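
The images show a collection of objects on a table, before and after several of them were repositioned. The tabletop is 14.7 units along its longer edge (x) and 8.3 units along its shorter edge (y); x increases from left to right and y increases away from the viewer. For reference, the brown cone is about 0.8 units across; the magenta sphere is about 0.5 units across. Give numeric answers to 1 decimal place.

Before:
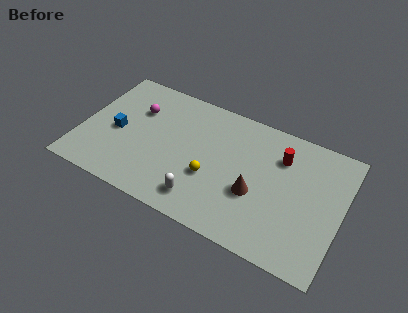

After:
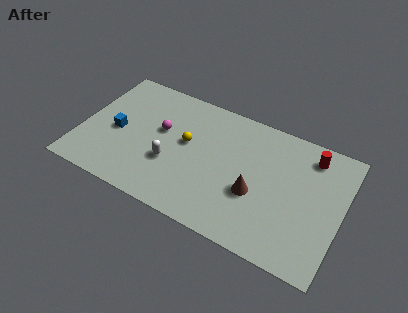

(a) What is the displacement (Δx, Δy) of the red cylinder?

(1.6, 0.8)

The red cylinder was at about (11.1, 6.1) and moved to about (12.7, 6.9).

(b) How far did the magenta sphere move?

1.7

The magenta sphere moved from about (2.9, 5.7) to (4.4, 4.9), a distance of √(1.5² + 0.8²) ≈ 1.7.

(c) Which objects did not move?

the brown cone and the blue cube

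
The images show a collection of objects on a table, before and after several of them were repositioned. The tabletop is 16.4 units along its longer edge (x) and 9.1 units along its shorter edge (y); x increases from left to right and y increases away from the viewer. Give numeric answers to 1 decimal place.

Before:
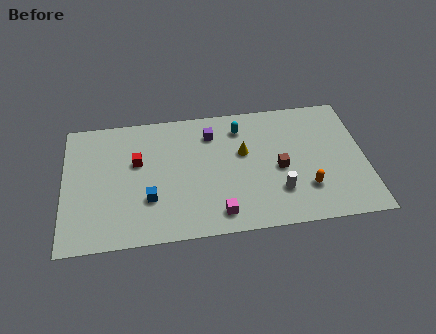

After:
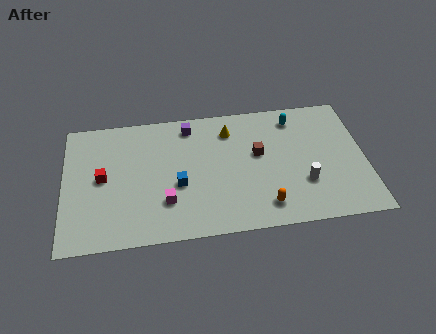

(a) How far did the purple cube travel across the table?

1.4

The purple cube moved from about (8.1, 7.1) to (6.9, 7.8), a distance of √(1.2² + 0.7²) ≈ 1.4.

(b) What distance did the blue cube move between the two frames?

1.8

The blue cube moved from about (4.6, 2.9) to (6.2, 3.7), a distance of √(1.6² + 0.8²) ≈ 1.8.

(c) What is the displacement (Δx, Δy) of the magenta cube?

(-2.8, 1.2)

From the two frames, the magenta cube sits at roughly (8.3, 1.4) before and (5.5, 2.6) after.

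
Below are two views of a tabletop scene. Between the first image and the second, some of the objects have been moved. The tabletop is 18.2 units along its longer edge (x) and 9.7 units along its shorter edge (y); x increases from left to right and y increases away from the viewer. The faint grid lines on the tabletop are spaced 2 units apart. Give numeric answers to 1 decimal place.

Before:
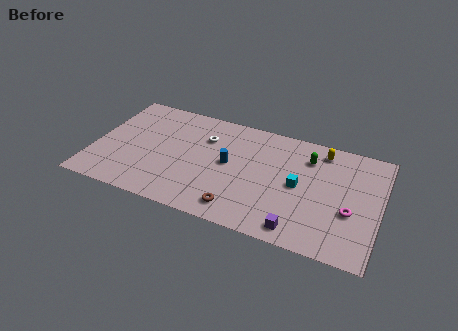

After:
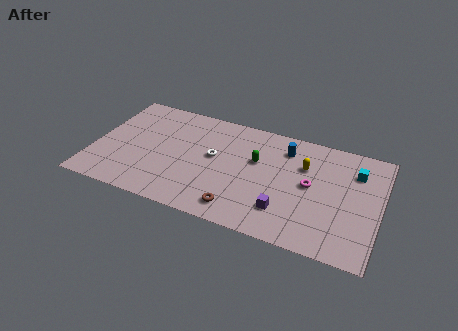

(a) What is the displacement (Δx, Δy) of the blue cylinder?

(3.4, 2.6)

The blue cylinder was at about (8.6, 5.1) and moved to about (12.0, 7.7).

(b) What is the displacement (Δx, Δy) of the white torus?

(0.7, -1.5)

The white torus started near (6.9, 6.9) and ended near (7.6, 5.4).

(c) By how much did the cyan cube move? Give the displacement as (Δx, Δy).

(3.4, 2.4)

From the two frames, the cyan cube sits at roughly (13.1, 4.8) before and (16.5, 7.2) after.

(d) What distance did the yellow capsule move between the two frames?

2.0

The yellow capsule was near (14.3, 8.3) before and (13.3, 6.6) after, so it travelled √(1.0² + 1.7²) ≈ 2.0 units.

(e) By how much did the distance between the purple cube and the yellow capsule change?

-2.9

Before: roughly 7.2 units apart; after: 4.3. That's 2.9 units closer together.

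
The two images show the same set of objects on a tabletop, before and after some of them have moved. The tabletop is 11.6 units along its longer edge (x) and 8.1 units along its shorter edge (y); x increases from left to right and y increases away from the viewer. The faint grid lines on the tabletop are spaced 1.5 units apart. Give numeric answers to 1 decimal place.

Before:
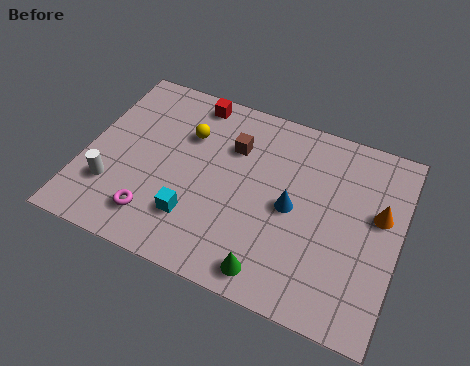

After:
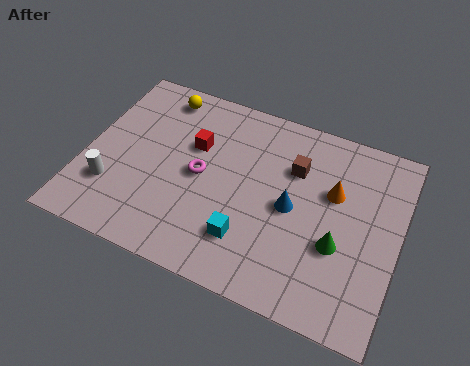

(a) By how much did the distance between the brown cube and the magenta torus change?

-1.1

The distance was about 4.8 in the first image and 3.7 in the second, so they moved 1.1 units closer together.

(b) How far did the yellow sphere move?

1.8

The yellow sphere moved from about (3.6, 5.6) to (2.4, 7.0), a distance of √(1.2² + 1.4²) ≈ 1.8.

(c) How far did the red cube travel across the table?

2.0

From (3.6, 7.2) to (3.9, 5.2), the red cube covered √(0.3² + 2.0²) ≈ 2.0 units.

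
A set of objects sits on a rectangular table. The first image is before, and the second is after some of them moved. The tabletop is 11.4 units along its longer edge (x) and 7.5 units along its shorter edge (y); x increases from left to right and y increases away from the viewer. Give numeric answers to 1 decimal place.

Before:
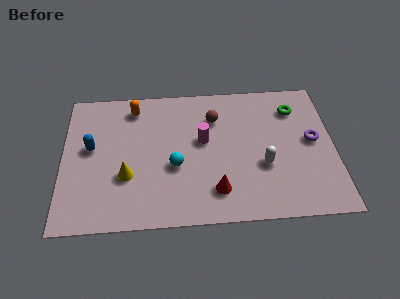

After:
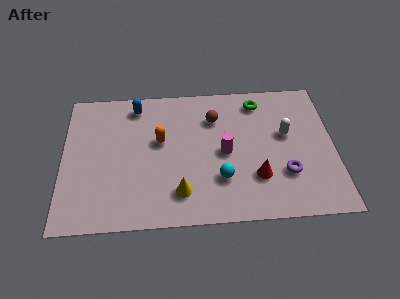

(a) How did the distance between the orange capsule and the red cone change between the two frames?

-1.2

Before: roughly 5.8 units apart; after: 4.6. That's 1.2 units closer together.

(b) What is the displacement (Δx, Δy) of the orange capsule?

(1.1, -1.9)

From the two frames, the orange capsule sits at roughly (3.0, 6.3) before and (4.1, 4.4) after.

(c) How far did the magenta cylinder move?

1.1

From (5.9, 4.3) to (6.8, 3.6), the magenta cylinder covered √(0.9² + 0.7²) ≈ 1.1 units.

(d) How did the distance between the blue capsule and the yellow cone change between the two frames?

+2.9

Before: roughly 2.2 units apart; after: 5.1. That's 2.9 units further apart.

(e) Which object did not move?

the brown sphere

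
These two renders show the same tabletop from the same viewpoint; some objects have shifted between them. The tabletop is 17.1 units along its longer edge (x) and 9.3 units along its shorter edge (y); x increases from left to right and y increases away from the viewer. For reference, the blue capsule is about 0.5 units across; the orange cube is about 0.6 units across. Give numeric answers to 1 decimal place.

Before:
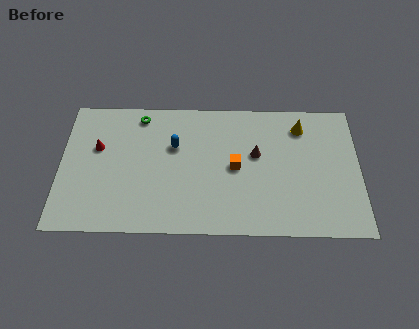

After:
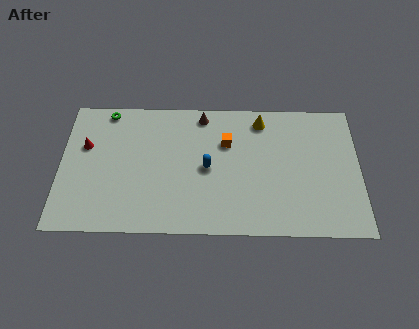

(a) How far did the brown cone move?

4.1

From (11.2, 5.5) to (8.1, 8.2), the brown cone covered √(3.1² + 2.7²) ≈ 4.1 units.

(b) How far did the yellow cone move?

2.3

The yellow cone moved from about (13.8, 7.5) to (11.5, 7.9), a distance of √(2.3² + 0.4²) ≈ 2.3.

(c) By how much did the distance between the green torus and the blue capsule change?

+4.1

They were about 2.9 units apart before and 7.0 after — 4.1 units further apart.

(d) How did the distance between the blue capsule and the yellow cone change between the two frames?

-2.9

The distance was about 7.5 in the first image and 4.6 in the second, so they moved 2.9 units closer together.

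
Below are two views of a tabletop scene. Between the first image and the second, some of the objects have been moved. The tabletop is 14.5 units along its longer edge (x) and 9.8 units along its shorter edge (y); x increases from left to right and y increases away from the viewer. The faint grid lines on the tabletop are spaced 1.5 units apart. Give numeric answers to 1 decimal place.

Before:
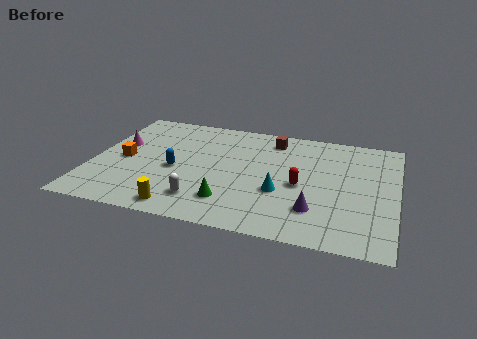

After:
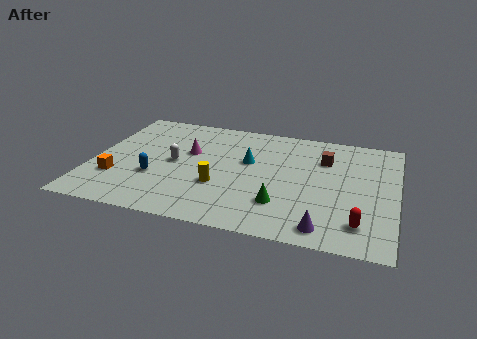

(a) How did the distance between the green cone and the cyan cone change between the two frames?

+1.1

The distance was about 2.7 in the first image and 3.8 in the second, so they moved 1.1 units further apart.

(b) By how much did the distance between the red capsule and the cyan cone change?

+5.6

They were about 1.2 units apart before and 6.8 after — 5.6 units further apart.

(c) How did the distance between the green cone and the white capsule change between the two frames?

+4.5

Before: roughly 1.3 units apart; after: 5.8. That's 4.5 units further apart.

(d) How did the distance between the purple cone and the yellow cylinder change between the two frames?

-0.8

They were about 6.4 units apart before and 5.6 after — 0.8 units closer together.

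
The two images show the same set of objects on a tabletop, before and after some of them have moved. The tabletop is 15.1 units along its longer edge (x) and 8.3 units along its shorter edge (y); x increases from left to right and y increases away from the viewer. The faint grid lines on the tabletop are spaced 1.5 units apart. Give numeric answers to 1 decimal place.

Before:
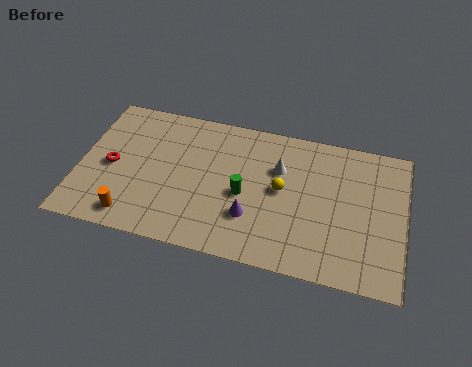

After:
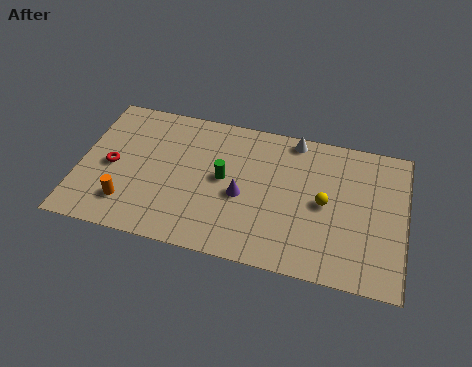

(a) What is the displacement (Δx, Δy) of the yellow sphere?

(2.0, -0.3)

The yellow sphere was at about (9.4, 4.4) and moved to about (11.4, 4.1).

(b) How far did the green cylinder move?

1.2

From (7.7, 3.7) to (6.7, 4.4), the green cylinder covered √(1.0² + 0.7²) ≈ 1.2 units.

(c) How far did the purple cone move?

1.2

The purple cone was near (8.1, 2.5) before and (7.6, 3.6) after, so it travelled √(0.5² + 1.1²) ≈ 1.2 units.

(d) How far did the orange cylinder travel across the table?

0.8

The orange cylinder moved from about (2.7, 1.2) to (2.4, 1.9), a distance of √(0.3² + 0.7²) ≈ 0.8.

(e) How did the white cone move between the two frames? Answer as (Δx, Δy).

(0.6, 1.9)

From the two frames, the white cone sits at roughly (9.2, 5.6) before and (9.8, 7.5) after.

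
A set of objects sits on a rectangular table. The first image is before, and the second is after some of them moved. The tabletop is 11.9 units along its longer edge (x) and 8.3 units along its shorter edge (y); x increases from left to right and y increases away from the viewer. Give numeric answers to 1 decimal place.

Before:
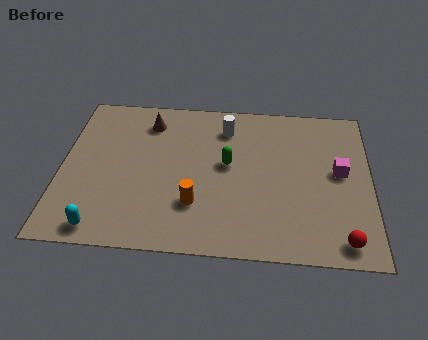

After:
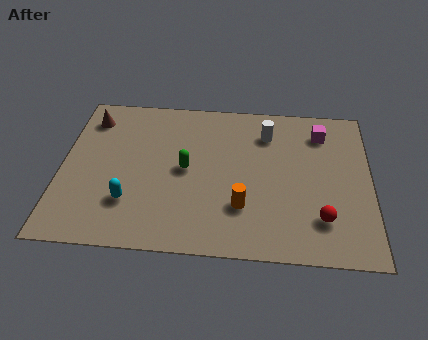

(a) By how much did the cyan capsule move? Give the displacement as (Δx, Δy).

(1.0, 1.4)

From the two frames, the cyan capsule sits at roughly (1.7, 0.9) before and (2.7, 2.3) after.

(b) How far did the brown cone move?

2.3

The brown cone moved from about (3.3, 6.7) to (1.0, 6.7), a distance of √(2.3² + 0.0²) ≈ 2.3.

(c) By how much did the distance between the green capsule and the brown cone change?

+0.8

They were about 3.7 units apart before and 4.5 after — 0.8 units further apart.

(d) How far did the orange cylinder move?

1.8

The orange cylinder was near (5.2, 2.4) before and (7.0, 2.4) after, so it travelled √(1.8² + 0.0²) ≈ 1.8 units.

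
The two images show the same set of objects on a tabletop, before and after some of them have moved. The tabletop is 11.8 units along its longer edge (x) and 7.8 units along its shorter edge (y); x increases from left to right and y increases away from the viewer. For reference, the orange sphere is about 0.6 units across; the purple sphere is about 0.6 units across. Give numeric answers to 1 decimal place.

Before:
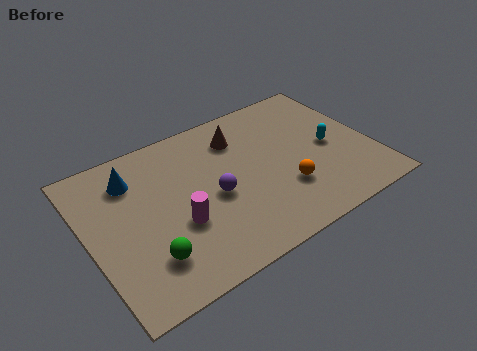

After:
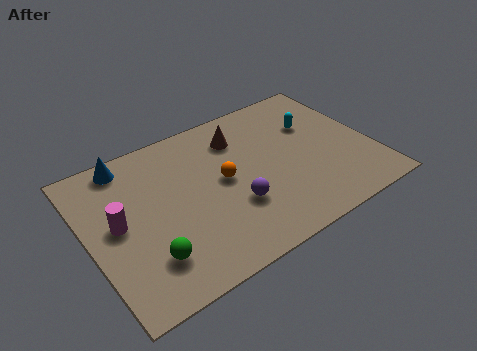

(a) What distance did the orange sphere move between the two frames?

2.9

The orange sphere moved from about (7.9, 2.4) to (5.6, 4.1), a distance of √(2.3² + 1.7²) ≈ 2.9.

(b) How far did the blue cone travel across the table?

0.9

The blue cone moved from about (2.1, 6.0) to (2.0, 6.9), a distance of √(0.1² + 0.9²) ≈ 0.9.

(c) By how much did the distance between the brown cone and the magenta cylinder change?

+1.3

The distance was about 4.4 in the first image and 5.7 in the second, so they moved 1.3 units further apart.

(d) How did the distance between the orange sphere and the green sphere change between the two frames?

-1.7

Before: roughly 5.8 units apart; after: 4.1. That's 1.7 units closer together.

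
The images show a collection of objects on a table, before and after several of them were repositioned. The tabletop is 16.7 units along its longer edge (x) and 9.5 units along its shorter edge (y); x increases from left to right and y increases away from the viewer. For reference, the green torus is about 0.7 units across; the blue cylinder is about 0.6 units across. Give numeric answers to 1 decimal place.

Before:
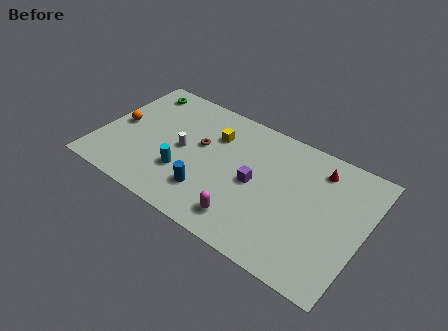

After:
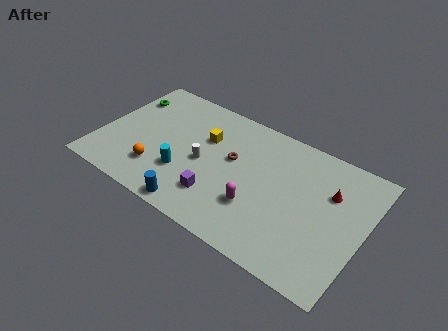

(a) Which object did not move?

the cyan cylinder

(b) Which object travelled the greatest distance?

the orange sphere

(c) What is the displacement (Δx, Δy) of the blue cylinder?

(-0.5, -1.5)

From the two frames, the blue cylinder sits at roughly (7.3, 2.4) before and (6.8, 0.9) after.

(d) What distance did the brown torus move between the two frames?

2.1

The brown torus was near (6.2, 5.6) before and (8.3, 5.6) after, so it travelled √(2.1² + 0.0²) ≈ 2.1 units.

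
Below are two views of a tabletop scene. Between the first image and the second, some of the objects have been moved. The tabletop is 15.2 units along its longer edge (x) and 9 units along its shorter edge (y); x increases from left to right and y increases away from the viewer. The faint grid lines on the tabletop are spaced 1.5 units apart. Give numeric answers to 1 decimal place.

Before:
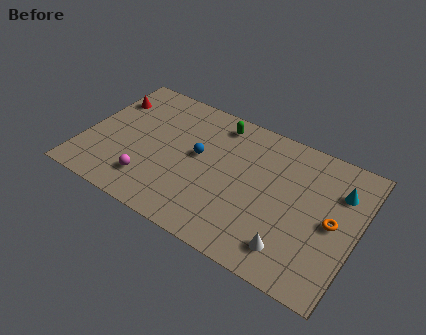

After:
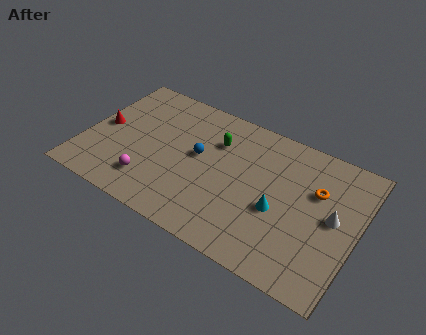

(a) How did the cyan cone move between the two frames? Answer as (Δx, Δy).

(-3.0, -2.8)

The cyan cone started near (14.0, 6.5) and ended near (11.0, 3.7).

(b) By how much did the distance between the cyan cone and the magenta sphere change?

-3.8

The distance was about 11.0 in the first image and 7.2 in the second, so they moved 3.8 units closer together.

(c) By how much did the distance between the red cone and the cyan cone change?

-3.0

Before: roughly 13.1 units apart; after: 10.1. That's 3.0 units closer together.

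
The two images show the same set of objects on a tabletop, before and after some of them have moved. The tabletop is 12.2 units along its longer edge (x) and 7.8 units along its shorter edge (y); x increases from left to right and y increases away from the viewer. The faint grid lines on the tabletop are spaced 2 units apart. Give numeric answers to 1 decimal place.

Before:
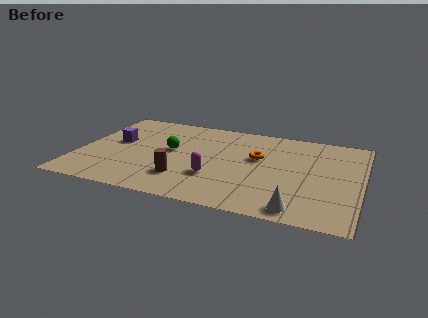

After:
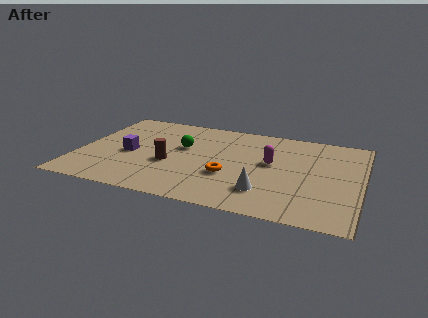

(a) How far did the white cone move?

1.8

From (9.7, 0.9) to (8.2, 1.9), the white cone covered √(1.5² + 1.0²) ≈ 1.8 units.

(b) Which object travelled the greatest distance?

the magenta capsule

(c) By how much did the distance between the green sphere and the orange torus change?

-0.9

Before: roughly 3.8 units apart; after: 2.9. That's 0.9 units closer together.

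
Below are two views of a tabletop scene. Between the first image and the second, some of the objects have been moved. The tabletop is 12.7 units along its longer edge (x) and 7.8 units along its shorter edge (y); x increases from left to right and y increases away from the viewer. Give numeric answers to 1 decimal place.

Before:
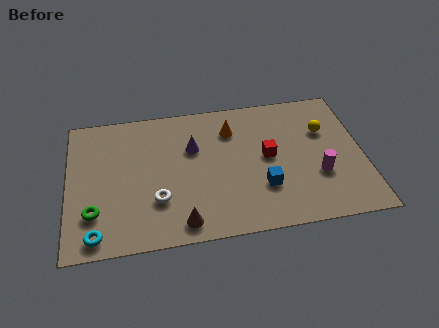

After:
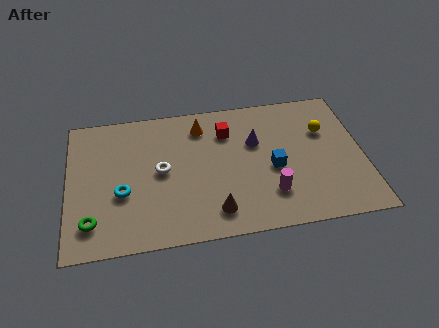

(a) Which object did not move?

the yellow sphere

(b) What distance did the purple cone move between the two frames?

2.7

The purple cone was near (5.4, 5.1) before and (8.1, 5.0) after, so it travelled √(2.7² + 0.1²) ≈ 2.7 units.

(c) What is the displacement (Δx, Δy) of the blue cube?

(0.5, 1.0)

The blue cube was at about (8.3, 2.4) and moved to about (8.8, 3.4).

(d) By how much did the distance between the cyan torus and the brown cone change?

+0.6

They were about 3.6 units apart before and 4.2 after — 0.6 units further apart.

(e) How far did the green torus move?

0.5

From (1.1, 2.1) to (1.0, 1.6), the green torus covered √(0.1² + 0.5²) ≈ 0.5 units.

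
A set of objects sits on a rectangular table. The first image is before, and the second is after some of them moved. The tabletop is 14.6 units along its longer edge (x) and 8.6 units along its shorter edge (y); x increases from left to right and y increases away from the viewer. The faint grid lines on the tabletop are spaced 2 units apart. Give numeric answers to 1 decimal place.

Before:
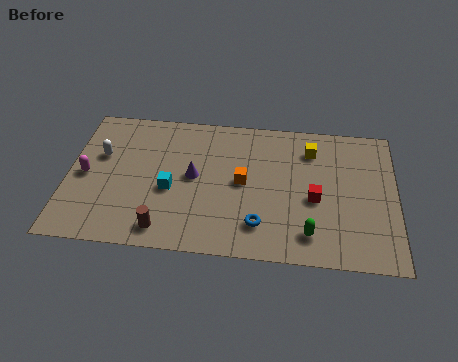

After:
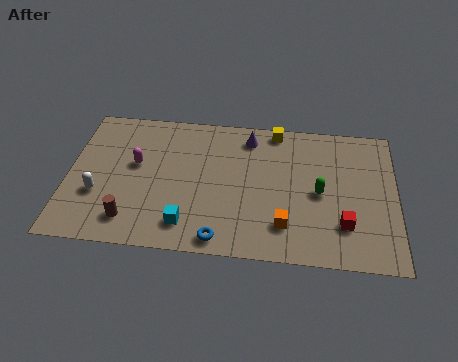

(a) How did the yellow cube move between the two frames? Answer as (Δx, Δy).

(-1.6, 1.1)

The yellow cube was at about (10.8, 6.7) and moved to about (9.2, 7.8).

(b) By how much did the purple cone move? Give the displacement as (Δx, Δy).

(2.4, 2.7)

From the two frames, the purple cone sits at roughly (5.6, 4.5) before and (8.0, 7.2) after.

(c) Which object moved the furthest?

the purple cone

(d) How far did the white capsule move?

2.4

The white capsule was near (1.4, 5.4) before and (1.4, 3.0) after, so it travelled √(0.0² + 2.4²) ≈ 2.4 units.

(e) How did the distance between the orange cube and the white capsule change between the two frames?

+1.9

Before: roughly 6.5 units apart; after: 8.4. That's 1.9 units further apart.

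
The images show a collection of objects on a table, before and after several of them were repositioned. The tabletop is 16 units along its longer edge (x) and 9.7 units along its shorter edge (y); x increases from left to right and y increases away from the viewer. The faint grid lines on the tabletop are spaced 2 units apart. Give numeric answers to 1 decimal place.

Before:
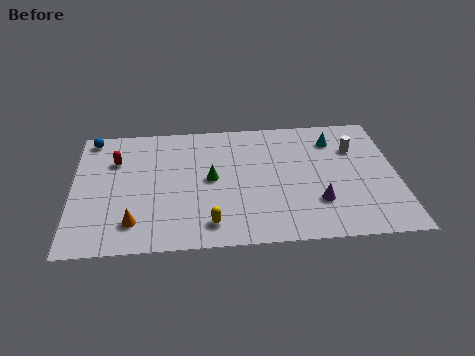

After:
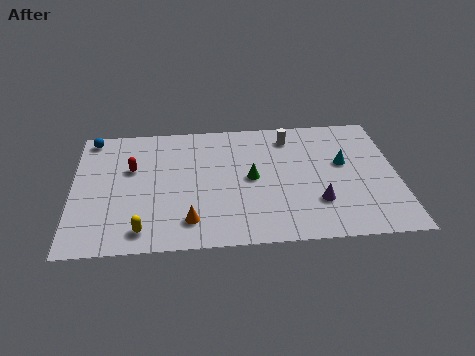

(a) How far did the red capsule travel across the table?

1.1

From (2.1, 6.8) to (2.9, 6.1), the red capsule covered √(0.8² + 0.7²) ≈ 1.1 units.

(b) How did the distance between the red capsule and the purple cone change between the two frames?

-1.0

They were about 10.7 units apart before and 9.7 after — 1.0 units closer together.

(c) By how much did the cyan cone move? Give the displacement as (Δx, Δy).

(0.4, -1.9)

The cyan cone was at about (13.0, 7.6) and moved to about (13.4, 5.7).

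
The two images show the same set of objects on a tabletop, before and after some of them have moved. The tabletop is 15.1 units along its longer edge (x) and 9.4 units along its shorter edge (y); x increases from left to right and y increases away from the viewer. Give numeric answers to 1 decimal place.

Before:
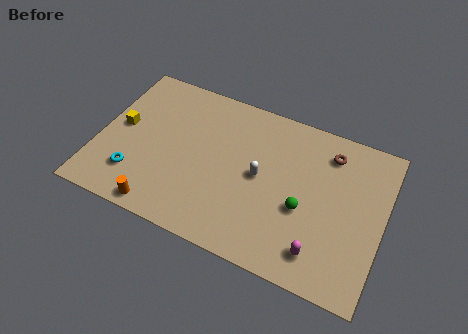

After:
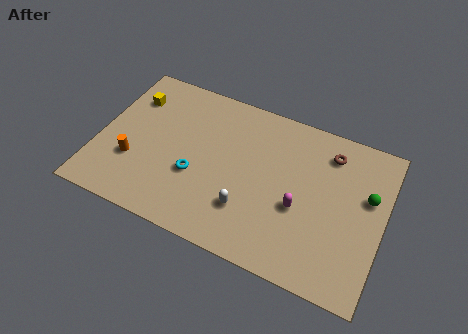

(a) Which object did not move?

the brown torus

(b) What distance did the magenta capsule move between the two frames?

2.5

The magenta capsule moved from about (12.1, 1.7) to (10.8, 3.8), a distance of √(1.3² + 2.1²) ≈ 2.5.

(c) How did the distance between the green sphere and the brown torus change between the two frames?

-1.1

They were about 3.9 units apart before and 2.8 after — 1.1 units closer together.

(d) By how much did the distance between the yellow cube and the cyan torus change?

+2.3

They were about 2.9 units apart before and 5.2 after — 2.3 units further apart.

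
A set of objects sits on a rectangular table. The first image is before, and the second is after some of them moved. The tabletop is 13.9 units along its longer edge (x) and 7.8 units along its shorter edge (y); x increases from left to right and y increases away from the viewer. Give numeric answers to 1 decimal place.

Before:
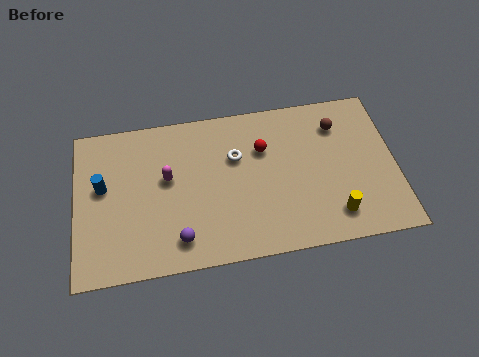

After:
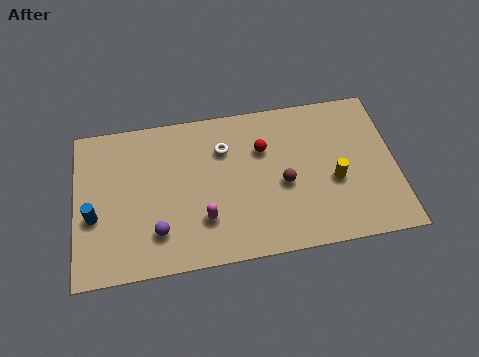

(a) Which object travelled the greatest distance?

the brown sphere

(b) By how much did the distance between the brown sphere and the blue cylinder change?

-2.2

The distance was about 10.4 in the first image and 8.2 in the second, so they moved 2.2 units closer together.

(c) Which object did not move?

the red sphere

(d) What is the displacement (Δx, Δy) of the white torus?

(-0.5, 0.5)

The white torus started near (7.0, 5.1) and ended near (6.5, 5.6).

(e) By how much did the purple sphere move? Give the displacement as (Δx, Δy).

(-0.9, 0.5)

From the two frames, the purple sphere sits at roughly (4.4, 1.4) before and (3.5, 1.9) after.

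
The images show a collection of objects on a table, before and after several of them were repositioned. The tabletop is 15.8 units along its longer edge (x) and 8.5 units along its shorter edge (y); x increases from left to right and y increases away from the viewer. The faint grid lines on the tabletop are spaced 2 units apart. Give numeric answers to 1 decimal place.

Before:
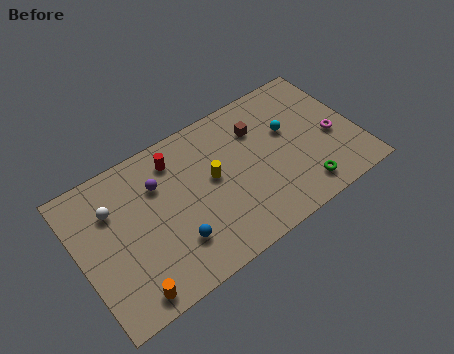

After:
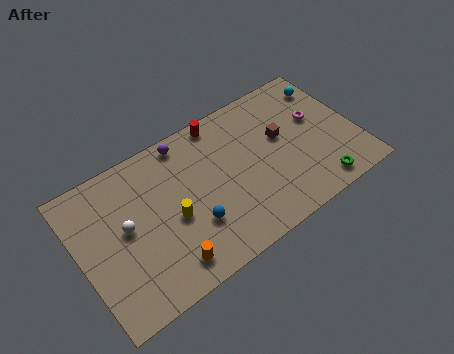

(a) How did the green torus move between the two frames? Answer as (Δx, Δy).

(0.9, -0.3)

The green torus started near (12.2, 1.4) and ended near (13.1, 1.1).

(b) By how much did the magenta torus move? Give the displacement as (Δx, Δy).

(-0.6, 1.5)

From the two frames, the magenta torus sits at roughly (14.4, 3.6) before and (13.8, 5.1) after.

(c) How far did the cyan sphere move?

3.1

From (12.1, 5.2) to (14.8, 6.8), the cyan sphere covered √(2.7² + 1.6²) ≈ 3.1 units.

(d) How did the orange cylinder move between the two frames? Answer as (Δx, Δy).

(2.2, 0.4)

From the two frames, the orange cylinder sits at roughly (2.2, 1.0) before and (4.4, 1.4) after.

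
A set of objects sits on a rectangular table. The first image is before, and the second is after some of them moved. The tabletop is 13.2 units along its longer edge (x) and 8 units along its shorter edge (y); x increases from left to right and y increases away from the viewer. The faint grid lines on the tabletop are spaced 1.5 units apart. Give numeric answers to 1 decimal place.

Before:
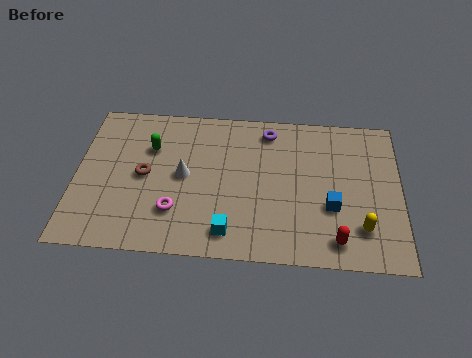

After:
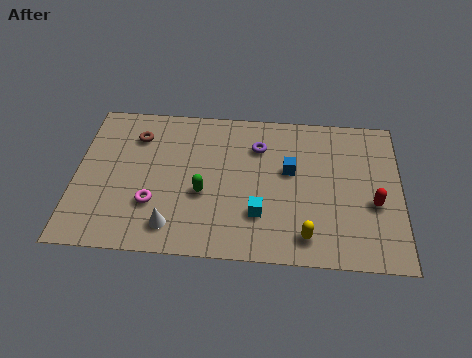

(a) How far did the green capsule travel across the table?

3.2

The green capsule was near (3.0, 5.5) before and (5.2, 3.2) after, so it travelled √(2.2² + 2.3²) ≈ 3.2 units.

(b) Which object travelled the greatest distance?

the green capsule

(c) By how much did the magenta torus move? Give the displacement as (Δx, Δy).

(-0.9, 0.3)

From the two frames, the magenta torus sits at roughly (4.1, 2.2) before and (3.2, 2.5) after.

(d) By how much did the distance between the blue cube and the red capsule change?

+2.0

The distance was about 1.7 in the first image and 3.7 in the second, so they moved 2.0 units further apart.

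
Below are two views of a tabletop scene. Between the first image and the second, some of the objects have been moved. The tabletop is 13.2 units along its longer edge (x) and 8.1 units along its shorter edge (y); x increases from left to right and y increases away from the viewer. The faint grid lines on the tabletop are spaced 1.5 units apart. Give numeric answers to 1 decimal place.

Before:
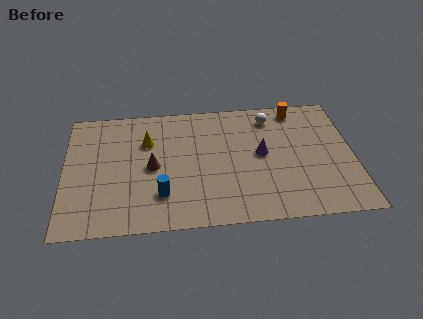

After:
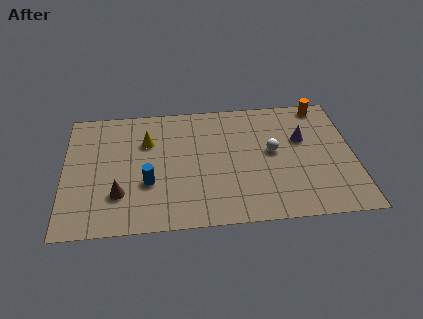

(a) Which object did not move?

the yellow cone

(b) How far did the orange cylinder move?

1.2

The orange cylinder was near (10.7, 7.1) before and (11.9, 7.3) after, so it travelled √(1.2² + 0.2²) ≈ 1.2 units.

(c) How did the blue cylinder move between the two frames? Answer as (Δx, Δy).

(-0.6, 0.8)

From the two frames, the blue cylinder sits at roughly (4.4, 2.1) before and (3.8, 2.9) after.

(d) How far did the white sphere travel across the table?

2.3

The white sphere moved from about (9.5, 6.7) to (9.5, 4.4), a distance of √(0.0² + 2.3²) ≈ 2.3.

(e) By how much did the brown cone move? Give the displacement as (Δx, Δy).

(-1.5, -1.6)

The brown cone started near (4.0, 3.9) and ended near (2.5, 2.3).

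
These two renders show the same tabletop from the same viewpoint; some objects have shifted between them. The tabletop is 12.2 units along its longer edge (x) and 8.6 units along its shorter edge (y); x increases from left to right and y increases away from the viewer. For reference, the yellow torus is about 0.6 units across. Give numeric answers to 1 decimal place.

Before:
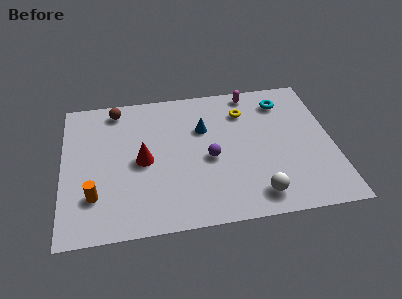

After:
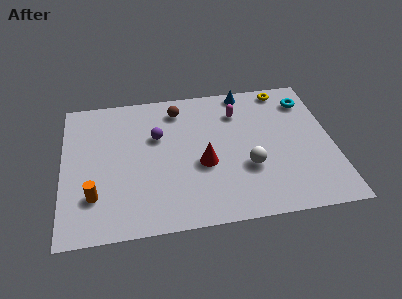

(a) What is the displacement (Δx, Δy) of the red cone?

(2.7, -0.6)

The red cone started near (3.6, 4.1) and ended near (6.3, 3.5).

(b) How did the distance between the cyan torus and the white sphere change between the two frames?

-1.0

Before: roughly 5.8 units apart; after: 4.8. That's 1.0 units closer together.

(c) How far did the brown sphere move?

2.8

The brown sphere moved from about (2.5, 7.5) to (5.3, 7.1), a distance of √(2.8² + 0.4²) ≈ 2.8.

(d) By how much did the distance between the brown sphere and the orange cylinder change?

+0.9

They were about 5.3 units apart before and 6.2 after — 0.9 units further apart.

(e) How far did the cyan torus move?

1.1

From (10.1, 6.9) to (11.2, 6.8), the cyan torus covered √(1.1² + 0.1²) ≈ 1.1 units.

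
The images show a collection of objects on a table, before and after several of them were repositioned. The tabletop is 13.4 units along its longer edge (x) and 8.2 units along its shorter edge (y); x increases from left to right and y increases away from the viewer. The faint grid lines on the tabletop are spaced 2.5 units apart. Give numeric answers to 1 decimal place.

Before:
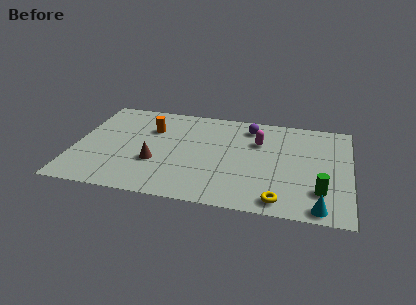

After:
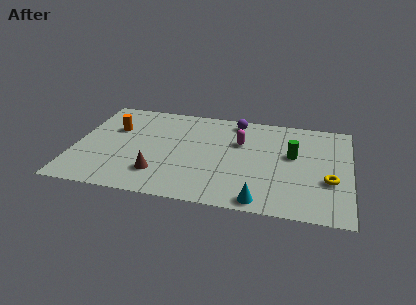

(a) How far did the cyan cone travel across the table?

2.8

From (12.0, 0.8) to (9.2, 0.8), the cyan cone covered √(2.8² + 0.0²) ≈ 2.8 units.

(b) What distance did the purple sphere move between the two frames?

0.8

The purple sphere was near (8.4, 6.8) before and (7.7, 7.2) after, so it travelled √(0.7² + 0.4²) ≈ 0.8 units.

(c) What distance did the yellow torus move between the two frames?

3.0

The yellow torus was near (10.1, 1.0) before and (12.4, 3.0) after, so it travelled √(2.3² + 2.0²) ≈ 3.0 units.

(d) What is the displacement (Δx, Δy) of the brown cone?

(0.2, -0.9)

From the two frames, the brown cone sits at roughly (4.0, 2.9) before and (4.2, 2.0) after.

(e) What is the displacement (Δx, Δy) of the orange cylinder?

(-1.8, -0.3)

The orange cylinder was at about (3.6, 5.7) and moved to about (1.8, 5.4).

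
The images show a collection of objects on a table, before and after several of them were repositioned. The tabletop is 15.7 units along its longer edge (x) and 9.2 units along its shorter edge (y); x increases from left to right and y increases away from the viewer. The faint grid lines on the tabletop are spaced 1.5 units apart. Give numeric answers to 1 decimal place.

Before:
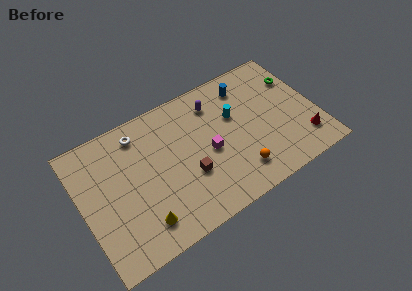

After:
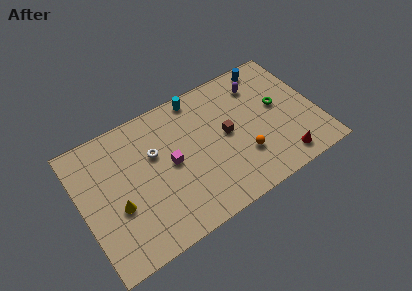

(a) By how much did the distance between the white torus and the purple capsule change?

+2.3

They were about 5.1 units apart before and 7.4 after — 2.3 units further apart.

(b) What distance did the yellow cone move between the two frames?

2.2

The yellow cone was near (3.5, 1.8) before and (2.2, 3.6) after, so it travelled √(1.3² + 1.8²) ≈ 2.2 units.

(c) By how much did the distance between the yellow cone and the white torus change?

-2.3

They were about 5.9 units apart before and 3.6 after — 2.3 units closer together.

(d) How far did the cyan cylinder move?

3.3

From (10.4, 5.8) to (8.3, 8.3), the cyan cylinder covered √(2.1² + 2.5²) ≈ 3.3 units.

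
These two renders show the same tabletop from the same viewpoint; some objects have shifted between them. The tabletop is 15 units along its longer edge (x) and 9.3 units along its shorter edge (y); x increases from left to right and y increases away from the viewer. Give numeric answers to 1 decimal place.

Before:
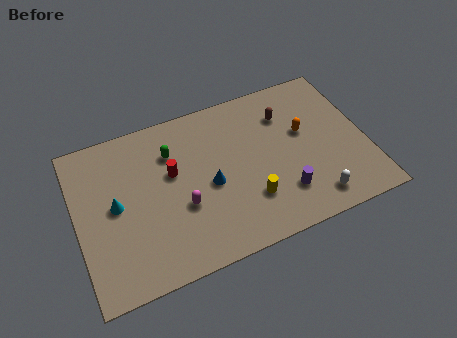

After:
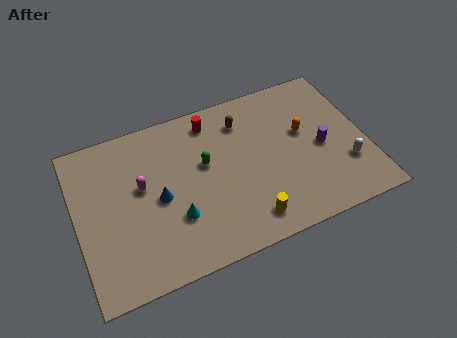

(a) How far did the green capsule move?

2.1

The green capsule moved from about (5.1, 6.8) to (6.7, 5.5), a distance of √(1.6² + 1.3²) ≈ 2.1.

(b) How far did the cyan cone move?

3.4

The cyan cone was near (2.0, 4.8) before and (4.9, 3.0) after, so it travelled √(2.9² + 1.8²) ≈ 3.4 units.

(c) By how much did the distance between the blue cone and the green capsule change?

-0.4

They were about 3.1 units apart before and 2.7 after — 0.4 units closer together.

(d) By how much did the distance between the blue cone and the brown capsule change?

+0.4

Before: roughly 5.1 units apart; after: 5.5. That's 0.4 units further apart.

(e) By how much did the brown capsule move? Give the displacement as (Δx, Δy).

(-2.2, 0.4)

The brown capsule was at about (11.1, 6.9) and moved to about (8.9, 7.3).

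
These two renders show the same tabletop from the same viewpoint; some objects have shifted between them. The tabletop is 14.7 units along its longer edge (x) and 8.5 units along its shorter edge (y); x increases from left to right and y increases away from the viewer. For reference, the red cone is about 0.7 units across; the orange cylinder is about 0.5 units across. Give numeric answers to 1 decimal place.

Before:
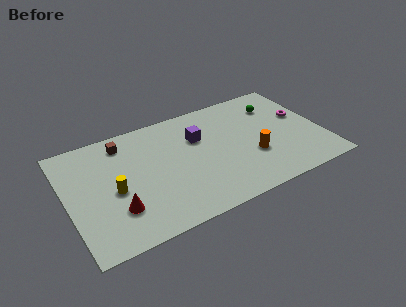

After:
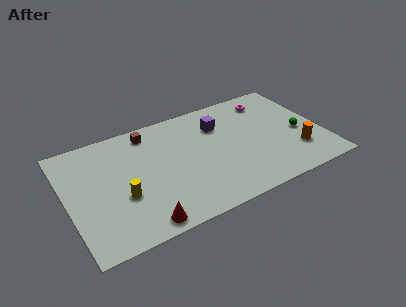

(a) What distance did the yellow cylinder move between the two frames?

0.7

From (2.6, 3.8) to (3.0, 3.2), the yellow cylinder covered √(0.4² + 0.6²) ≈ 0.7 units.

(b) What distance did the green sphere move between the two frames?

2.9

The green sphere was near (12.4, 6.4) before and (13.4, 3.7) after, so it travelled √(1.0² + 2.7²) ≈ 2.9 units.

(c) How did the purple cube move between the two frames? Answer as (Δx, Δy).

(1.3, 0.5)

The purple cube started near (7.7, 5.7) and ended near (9.0, 6.2).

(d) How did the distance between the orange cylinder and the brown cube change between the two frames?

+1.3

The distance was about 8.1 in the first image and 9.4 in the second, so they moved 1.3 units further apart.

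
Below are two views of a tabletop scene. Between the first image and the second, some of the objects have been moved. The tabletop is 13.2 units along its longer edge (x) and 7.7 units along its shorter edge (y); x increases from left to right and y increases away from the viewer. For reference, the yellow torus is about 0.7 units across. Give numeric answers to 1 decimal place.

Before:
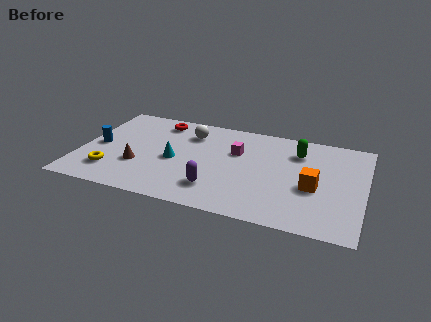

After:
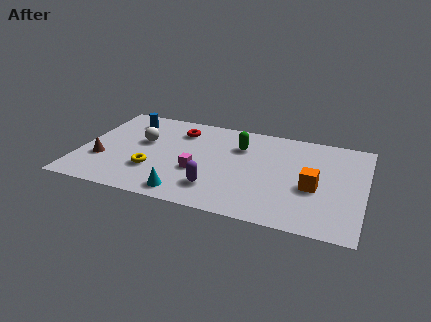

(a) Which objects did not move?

the orange cube and the purple capsule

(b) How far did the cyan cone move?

2.6

From (4.4, 3.5) to (5.2, 1.0), the cyan cone covered √(0.8² + 2.5²) ≈ 2.6 units.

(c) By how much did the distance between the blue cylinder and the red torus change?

-1.3

They were about 3.8 units apart before and 2.5 after — 1.3 units closer together.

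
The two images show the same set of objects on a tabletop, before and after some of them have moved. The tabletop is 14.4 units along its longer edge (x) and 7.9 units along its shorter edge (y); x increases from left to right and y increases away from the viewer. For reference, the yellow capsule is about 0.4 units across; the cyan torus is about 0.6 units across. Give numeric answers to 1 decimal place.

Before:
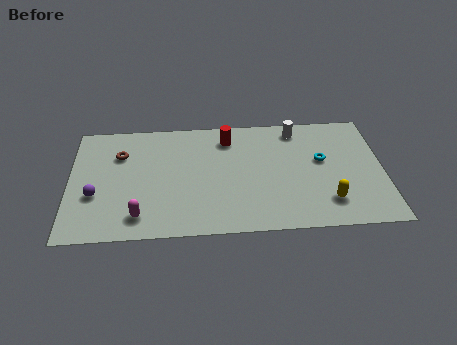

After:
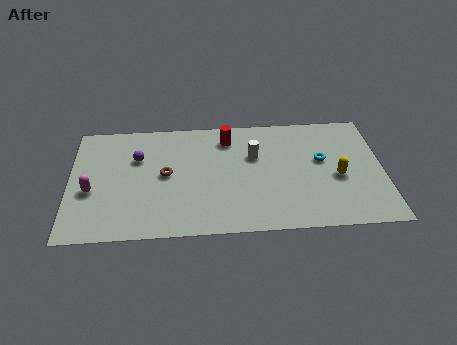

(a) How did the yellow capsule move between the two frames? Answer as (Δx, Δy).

(0.5, 1.6)

The yellow capsule was at about (11.8, 1.8) and moved to about (12.3, 3.4).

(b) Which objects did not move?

the red cylinder and the cyan torus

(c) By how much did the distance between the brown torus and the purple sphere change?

-1.1

The distance was about 2.9 in the first image and 1.8 in the second, so they moved 1.1 units closer together.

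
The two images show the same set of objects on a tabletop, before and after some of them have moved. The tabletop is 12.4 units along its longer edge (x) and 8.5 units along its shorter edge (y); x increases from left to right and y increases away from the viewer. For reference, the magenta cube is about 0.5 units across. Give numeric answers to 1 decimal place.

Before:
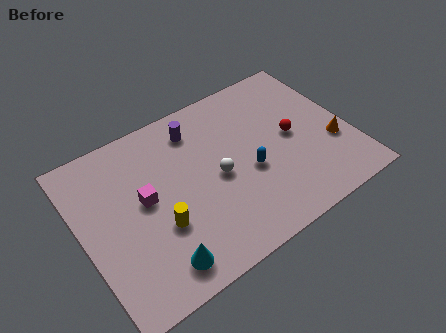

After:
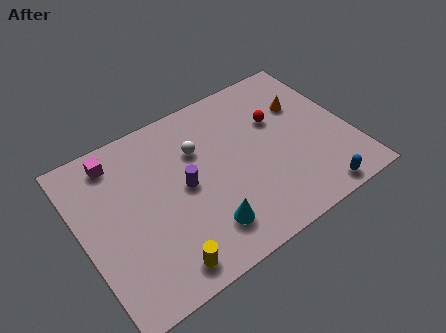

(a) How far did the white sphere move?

1.9

The white sphere was near (6.2, 4.0) before and (5.6, 5.8) after, so it travelled √(0.6² + 1.8²) ≈ 1.9 units.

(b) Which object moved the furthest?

the blue capsule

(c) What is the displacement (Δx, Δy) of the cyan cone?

(2.3, 0.5)

The cyan cone was at about (2.9, 1.3) and moved to about (5.2, 1.8).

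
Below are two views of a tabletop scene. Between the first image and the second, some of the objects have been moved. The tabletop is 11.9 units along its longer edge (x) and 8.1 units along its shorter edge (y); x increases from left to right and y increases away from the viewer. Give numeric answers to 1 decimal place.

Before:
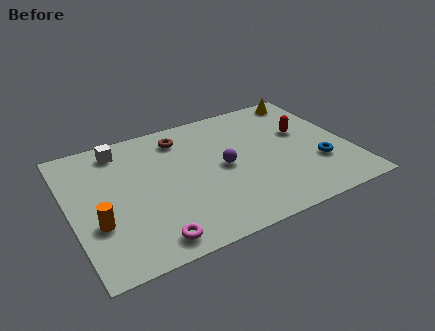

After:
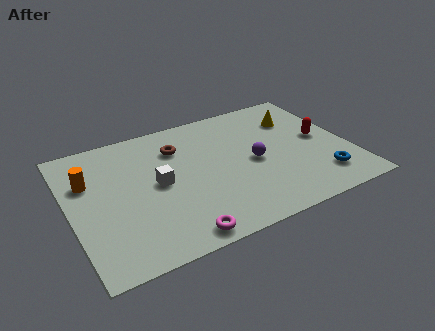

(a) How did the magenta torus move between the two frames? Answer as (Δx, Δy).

(1.1, -0.2)

From the two frames, the magenta torus sits at roughly (3.0, 1.0) before and (4.1, 0.8) after.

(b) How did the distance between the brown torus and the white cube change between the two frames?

-0.4

The distance was about 2.6 in the first image and 2.2 in the second, so they moved 0.4 units closer together.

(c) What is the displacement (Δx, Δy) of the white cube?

(1.3, -2.8)

The white cube started near (2.4, 6.9) and ended near (3.7, 4.1).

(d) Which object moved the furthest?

the white cube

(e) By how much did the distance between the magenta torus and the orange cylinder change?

+2.9

Before: roughly 2.7 units apart; after: 5.6. That's 2.9 units further apart.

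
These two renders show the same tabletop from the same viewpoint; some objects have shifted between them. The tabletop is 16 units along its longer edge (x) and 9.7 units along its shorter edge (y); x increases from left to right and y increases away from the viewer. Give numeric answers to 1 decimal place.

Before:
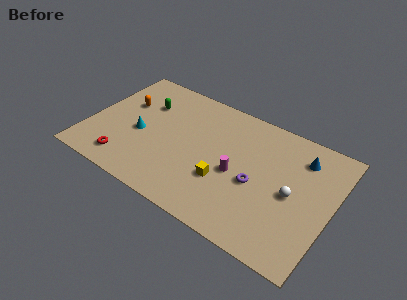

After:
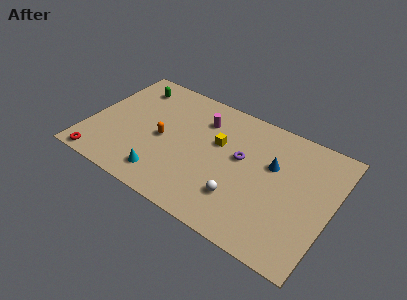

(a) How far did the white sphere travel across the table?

3.7

From (13.5, 4.6) to (10.4, 2.6), the white sphere covered √(3.1² + 2.0²) ≈ 3.7 units.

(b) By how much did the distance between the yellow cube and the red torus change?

+2.3

Before: roughly 6.5 units apart; after: 8.8. That's 2.3 units further apart.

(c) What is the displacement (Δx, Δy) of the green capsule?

(-1.1, 1.1)

The green capsule started near (3.3, 6.8) and ended near (2.2, 7.9).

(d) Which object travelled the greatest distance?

the magenta cylinder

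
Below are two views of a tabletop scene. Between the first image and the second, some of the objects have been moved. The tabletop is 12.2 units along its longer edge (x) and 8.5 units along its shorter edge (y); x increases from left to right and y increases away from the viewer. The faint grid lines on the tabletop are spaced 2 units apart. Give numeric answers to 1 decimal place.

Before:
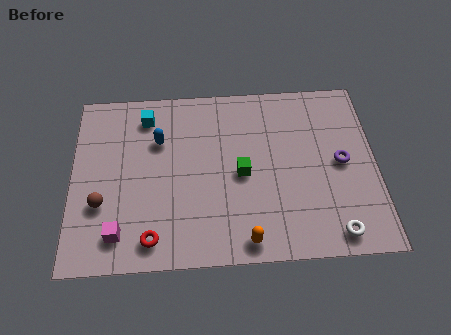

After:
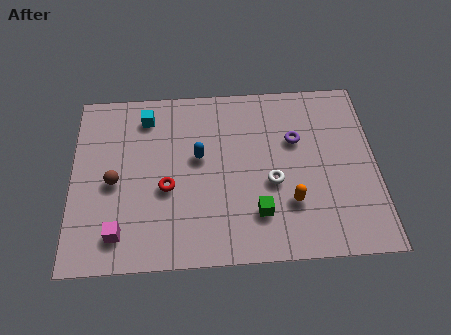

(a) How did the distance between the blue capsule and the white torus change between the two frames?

-5.2

The distance was about 8.4 in the first image and 3.2 in the second, so they moved 5.2 units closer together.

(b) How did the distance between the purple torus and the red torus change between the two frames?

-2.6

The distance was about 8.2 in the first image and 5.6 in the second, so they moved 2.6 units closer together.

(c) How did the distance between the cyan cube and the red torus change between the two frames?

-2.2

The distance was about 5.8 in the first image and 3.6 in the second, so they moved 2.2 units closer together.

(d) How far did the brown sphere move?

1.1

From (1.2, 2.9) to (1.7, 3.9), the brown sphere covered √(0.5² + 1.0²) ≈ 1.1 units.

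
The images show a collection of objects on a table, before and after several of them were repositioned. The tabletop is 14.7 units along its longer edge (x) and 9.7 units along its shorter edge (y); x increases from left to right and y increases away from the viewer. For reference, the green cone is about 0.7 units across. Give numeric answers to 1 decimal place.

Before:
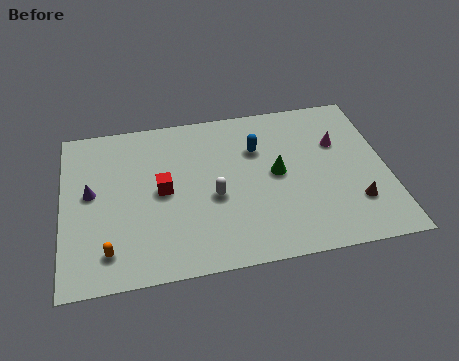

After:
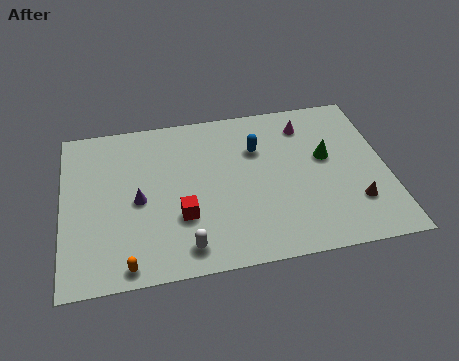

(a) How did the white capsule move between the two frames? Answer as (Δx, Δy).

(-1.4, -2.7)

The white capsule started near (6.8, 4.1) and ended near (5.4, 1.4).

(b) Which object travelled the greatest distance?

the white capsule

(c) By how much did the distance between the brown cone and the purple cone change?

-2.2

The distance was about 12.1 in the first image and 9.9 in the second, so they moved 2.2 units closer together.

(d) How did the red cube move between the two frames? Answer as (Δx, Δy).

(0.8, -1.7)

From the two frames, the red cube sits at roughly (4.5, 4.9) before and (5.3, 3.2) after.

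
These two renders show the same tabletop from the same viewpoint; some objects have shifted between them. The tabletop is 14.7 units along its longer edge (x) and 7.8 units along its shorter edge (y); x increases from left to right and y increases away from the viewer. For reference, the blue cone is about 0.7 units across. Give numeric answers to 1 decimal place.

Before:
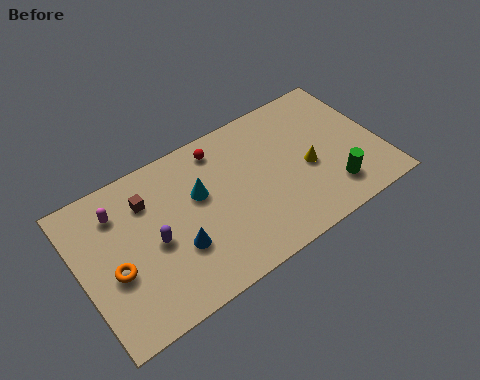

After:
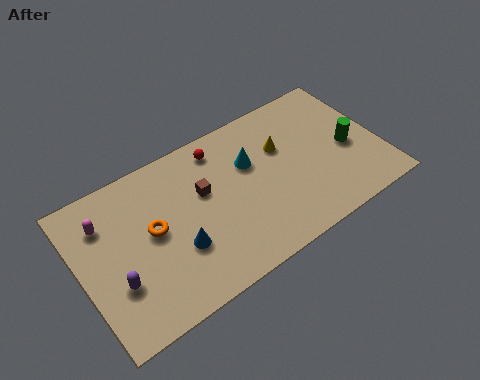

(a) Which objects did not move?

the red sphere and the blue cone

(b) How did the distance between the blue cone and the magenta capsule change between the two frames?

+0.3

The distance was about 4.1 in the first image and 4.4 in the second, so they moved 0.3 units further apart.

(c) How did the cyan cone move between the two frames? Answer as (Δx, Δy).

(2.6, 0.3)

From the two frames, the cyan cone sits at roughly (5.9, 4.8) before and (8.5, 5.1) after.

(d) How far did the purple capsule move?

2.2

The purple capsule was near (3.5, 3.6) before and (1.5, 2.6) after, so it travelled √(2.0² + 1.0²) ≈ 2.2 units.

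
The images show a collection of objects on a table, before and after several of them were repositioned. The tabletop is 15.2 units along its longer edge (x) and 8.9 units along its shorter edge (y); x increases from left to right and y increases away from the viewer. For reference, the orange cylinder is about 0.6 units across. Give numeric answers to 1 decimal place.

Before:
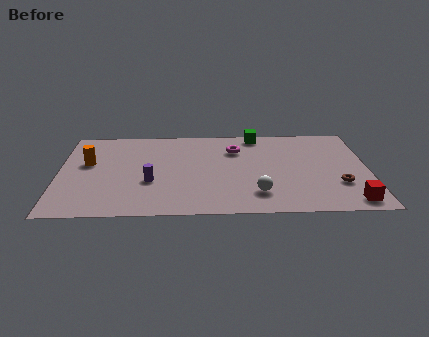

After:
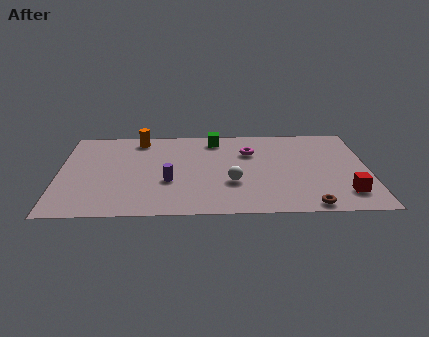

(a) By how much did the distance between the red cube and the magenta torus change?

-1.4

They were about 7.7 units apart before and 6.3 after — 1.4 units closer together.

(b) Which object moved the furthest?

the orange cylinder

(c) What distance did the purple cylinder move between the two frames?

0.9

The purple cylinder was near (4.5, 3.3) before and (5.4, 3.3) after, so it travelled √(0.9² + 0.0²) ≈ 0.9 units.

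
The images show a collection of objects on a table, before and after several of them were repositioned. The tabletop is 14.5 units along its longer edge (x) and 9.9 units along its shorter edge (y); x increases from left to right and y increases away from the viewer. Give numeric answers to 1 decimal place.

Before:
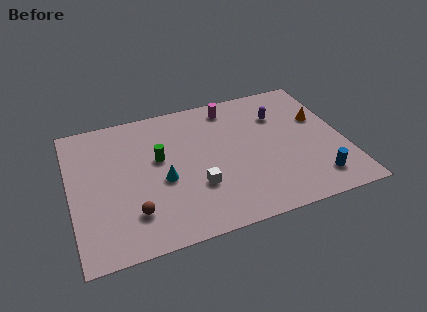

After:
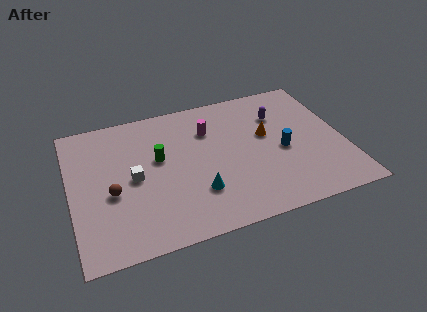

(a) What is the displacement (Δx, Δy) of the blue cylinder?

(-1.5, 2.6)

The blue cylinder started near (12.7, 1.8) and ended near (11.2, 4.4).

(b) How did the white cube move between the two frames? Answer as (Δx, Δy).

(-3.2, 1.6)

The white cube was at about (6.5, 3.2) and moved to about (3.3, 4.8).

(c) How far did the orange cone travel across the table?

2.9

The orange cone moved from about (13.4, 6.2) to (10.5, 5.8), a distance of √(2.9² + 0.4²) ≈ 2.9.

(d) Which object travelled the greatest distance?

the white cube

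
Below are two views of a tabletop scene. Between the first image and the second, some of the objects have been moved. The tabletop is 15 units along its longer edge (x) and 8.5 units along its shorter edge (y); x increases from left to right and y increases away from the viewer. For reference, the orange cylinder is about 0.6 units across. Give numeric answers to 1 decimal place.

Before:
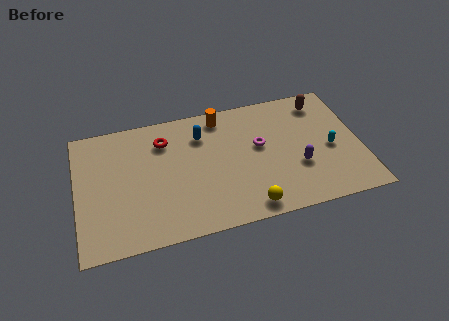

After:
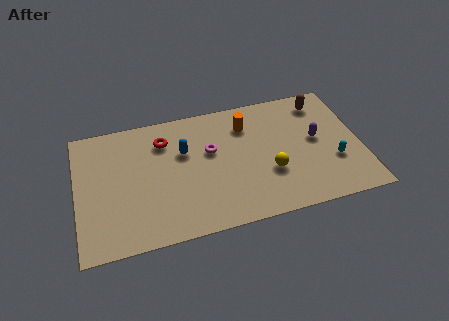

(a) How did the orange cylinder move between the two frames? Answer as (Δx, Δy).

(1.3, -0.9)

The orange cylinder was at about (7.8, 7.4) and moved to about (9.1, 6.5).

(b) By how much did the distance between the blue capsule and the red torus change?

-0.6

They were about 2.0 units apart before and 1.4 after — 0.6 units closer together.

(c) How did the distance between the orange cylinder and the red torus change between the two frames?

+1.2

The distance was about 3.2 in the first image and 4.4 in the second, so they moved 1.2 units further apart.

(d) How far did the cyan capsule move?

0.9

The cyan capsule moved from about (13.4, 3.8) to (13.5, 2.9), a distance of √(0.1² + 0.9²) ≈ 0.9.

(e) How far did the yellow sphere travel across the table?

2.4

The yellow sphere moved from about (8.8, 1.0) to (10.1, 3.0), a distance of √(1.3² + 2.0²) ≈ 2.4.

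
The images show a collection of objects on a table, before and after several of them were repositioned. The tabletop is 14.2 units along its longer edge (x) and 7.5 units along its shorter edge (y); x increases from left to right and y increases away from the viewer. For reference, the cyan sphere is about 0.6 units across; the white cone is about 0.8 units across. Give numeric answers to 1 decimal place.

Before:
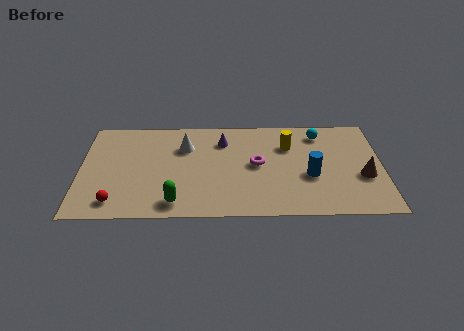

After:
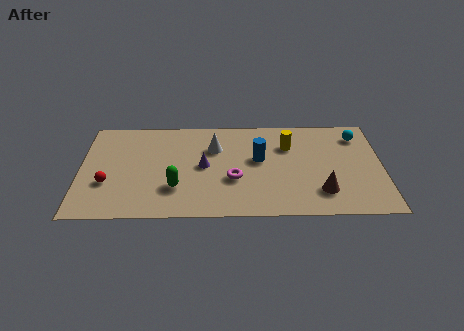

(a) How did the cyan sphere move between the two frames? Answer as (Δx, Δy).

(1.8, -0.2)

The cyan sphere was at about (11.3, 6.2) and moved to about (13.1, 6.0).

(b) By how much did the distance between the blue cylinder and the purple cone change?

-2.3

Before: roughly 4.9 units apart; after: 2.6. That's 2.3 units closer together.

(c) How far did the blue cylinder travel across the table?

2.7

From (10.8, 3.0) to (8.4, 4.3), the blue cylinder covered √(2.4² + 1.3²) ≈ 2.7 units.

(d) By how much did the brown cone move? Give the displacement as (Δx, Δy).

(-2.0, -1.1)

From the two frames, the brown cone sits at roughly (13.3, 2.9) before and (11.3, 1.8) after.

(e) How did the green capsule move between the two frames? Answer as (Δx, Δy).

(0.0, 1.1)

From the two frames, the green capsule sits at roughly (4.5, 1.1) before and (4.5, 2.2) after.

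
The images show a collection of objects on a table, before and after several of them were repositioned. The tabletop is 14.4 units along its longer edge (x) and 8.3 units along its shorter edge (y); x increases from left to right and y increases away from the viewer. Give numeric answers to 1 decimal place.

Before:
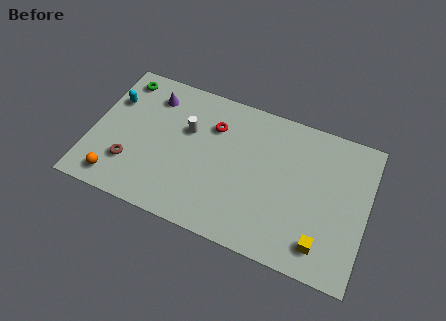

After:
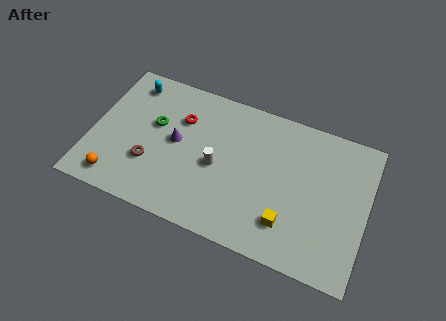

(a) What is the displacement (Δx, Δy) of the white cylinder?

(1.7, -1.5)

The white cylinder was at about (4.9, 5.3) and moved to about (6.6, 3.8).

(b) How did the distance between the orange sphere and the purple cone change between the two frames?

-1.3

The distance was about 5.6 in the first image and 4.3 in the second, so they moved 1.3 units closer together.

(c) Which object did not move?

the orange sphere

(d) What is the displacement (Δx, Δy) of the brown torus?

(1.0, 0.4)

From the two frames, the brown torus sits at roughly (2.2, 2.3) before and (3.2, 2.7) after.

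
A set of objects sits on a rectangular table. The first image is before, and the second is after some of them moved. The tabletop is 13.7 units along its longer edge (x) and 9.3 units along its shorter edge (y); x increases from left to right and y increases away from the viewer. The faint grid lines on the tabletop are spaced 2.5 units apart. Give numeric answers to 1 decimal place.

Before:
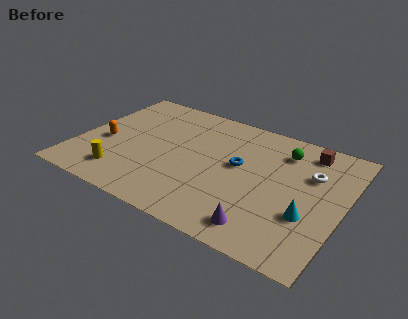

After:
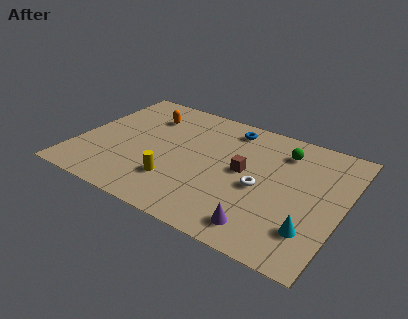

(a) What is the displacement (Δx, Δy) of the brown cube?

(-2.9, -3.0)

The brown cube was at about (11.5, 7.9) and moved to about (8.6, 4.9).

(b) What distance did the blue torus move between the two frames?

2.8

The blue torus was near (8.3, 5.2) before and (7.4, 7.9) after, so it travelled √(0.9² + 2.7²) ≈ 2.8 units.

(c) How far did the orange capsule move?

3.5

From (1.4, 3.9) to (3.1, 7.0), the orange capsule covered √(1.7² + 3.1²) ≈ 3.5 units.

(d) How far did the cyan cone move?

0.9

The cyan cone was near (12.1, 3.2) before and (12.4, 2.3) after, so it travelled √(0.3² + 0.9²) ≈ 0.9 units.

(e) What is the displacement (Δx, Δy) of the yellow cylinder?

(2.7, 0.7)

From the two frames, the yellow cylinder sits at roughly (2.7, 1.8) before and (5.4, 2.5) after.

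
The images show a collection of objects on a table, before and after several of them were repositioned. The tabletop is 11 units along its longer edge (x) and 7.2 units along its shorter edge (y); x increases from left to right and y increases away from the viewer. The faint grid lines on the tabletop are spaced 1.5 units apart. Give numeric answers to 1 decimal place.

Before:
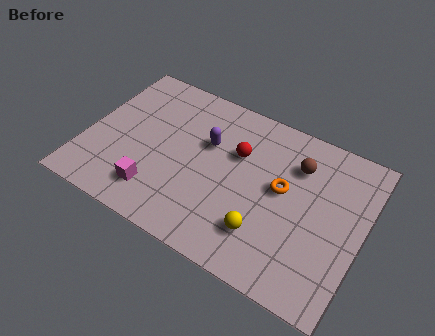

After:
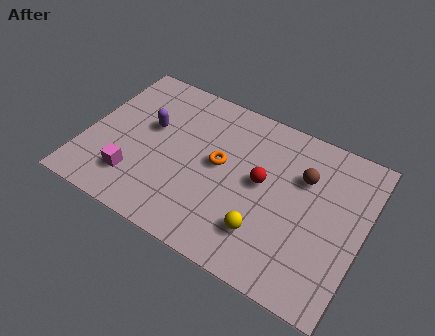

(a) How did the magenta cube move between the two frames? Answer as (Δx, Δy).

(-0.9, 0.2)

The magenta cube started near (3.1, 1.5) and ended near (2.2, 1.7).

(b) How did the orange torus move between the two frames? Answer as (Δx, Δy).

(-2.5, -0.1)

The orange torus was at about (7.8, 4.0) and moved to about (5.3, 3.9).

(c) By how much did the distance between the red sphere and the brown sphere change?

-0.6

They were about 2.4 units apart before and 1.8 after — 0.6 units closer together.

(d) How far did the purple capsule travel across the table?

2.3

From (4.7, 4.6) to (2.4, 4.3), the purple capsule covered √(2.3² + 0.3²) ≈ 2.3 units.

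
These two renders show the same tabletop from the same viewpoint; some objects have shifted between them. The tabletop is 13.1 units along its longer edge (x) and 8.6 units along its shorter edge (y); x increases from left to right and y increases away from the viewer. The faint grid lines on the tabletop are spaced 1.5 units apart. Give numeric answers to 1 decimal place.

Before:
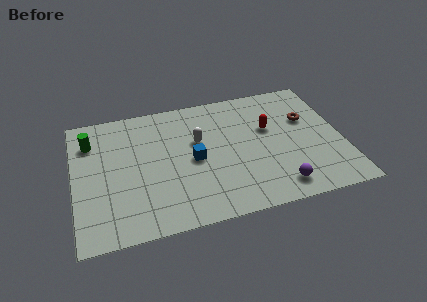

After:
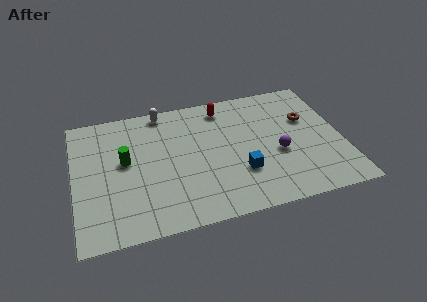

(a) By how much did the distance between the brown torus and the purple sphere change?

-2.0

Before: roughly 4.6 units apart; after: 2.6. That's 2.0 units closer together.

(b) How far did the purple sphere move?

2.2

From (9.7, 1.3) to (9.9, 3.5), the purple sphere covered √(0.2² + 2.2²) ≈ 2.2 units.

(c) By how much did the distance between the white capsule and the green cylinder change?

-1.7

They were about 5.3 units apart before and 3.6 after — 1.7 units closer together.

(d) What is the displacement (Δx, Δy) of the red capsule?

(-2.1, 2.0)

The red capsule started near (9.6, 5.3) and ended near (7.5, 7.3).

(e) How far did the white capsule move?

3.0

From (6.1, 5.3) to (4.5, 7.8), the white capsule covered √(1.6² + 2.5²) ≈ 3.0 units.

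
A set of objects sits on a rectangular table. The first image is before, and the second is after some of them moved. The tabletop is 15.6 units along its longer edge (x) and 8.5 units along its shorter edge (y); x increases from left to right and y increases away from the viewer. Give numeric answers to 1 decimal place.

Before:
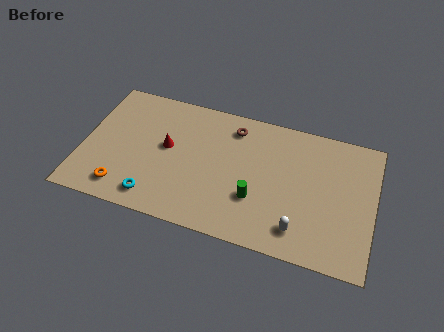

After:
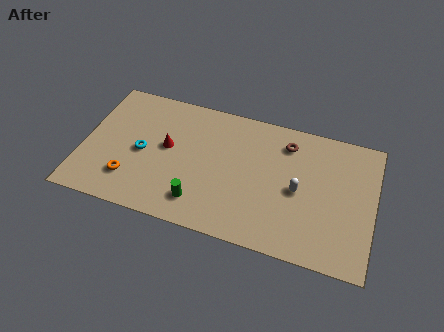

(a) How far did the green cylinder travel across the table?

3.1

From (9.4, 2.8) to (6.5, 1.7), the green cylinder covered √(2.9² + 1.1²) ≈ 3.1 units.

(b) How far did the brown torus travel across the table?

2.9

The brown torus moved from about (7.9, 7.0) to (10.8, 6.8), a distance of √(2.9² + 0.2²) ≈ 2.9.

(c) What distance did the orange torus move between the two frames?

0.8

The orange torus was near (2.4, 1.4) before and (2.7, 2.1) after, so it travelled √(0.3² + 0.7²) ≈ 0.8 units.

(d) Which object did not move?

the red cone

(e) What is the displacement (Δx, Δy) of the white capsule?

(-0.2, 2.4)

The white capsule was at about (11.8, 1.6) and moved to about (11.6, 4.0).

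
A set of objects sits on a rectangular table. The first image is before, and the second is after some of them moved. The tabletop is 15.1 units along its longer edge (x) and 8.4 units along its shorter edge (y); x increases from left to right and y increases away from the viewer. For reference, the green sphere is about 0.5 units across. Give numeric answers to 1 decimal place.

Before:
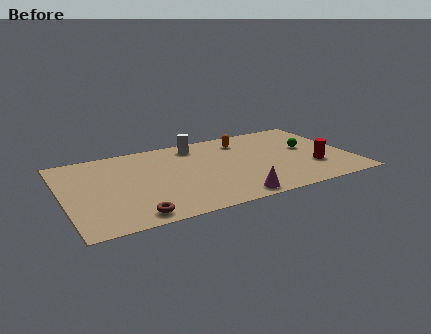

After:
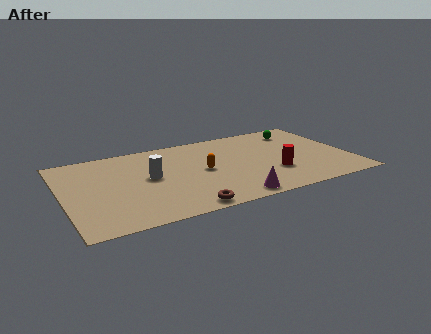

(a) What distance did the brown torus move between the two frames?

2.6

The brown torus was near (3.3, 1.0) before and (5.9, 0.8) after, so it travelled √(2.6² + 0.2²) ≈ 2.6 units.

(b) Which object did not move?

the magenta cone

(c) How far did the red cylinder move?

2.1

From (13.0, 2.6) to (10.9, 2.7), the red cylinder covered √(2.1² + 0.1²) ≈ 2.1 units.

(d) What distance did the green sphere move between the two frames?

2.1

The green sphere was near (13.0, 4.7) before and (12.9, 6.8) after, so it travelled √(0.1² + 2.1²) ≈ 2.1 units.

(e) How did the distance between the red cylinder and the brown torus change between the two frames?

-4.5

Before: roughly 9.8 units apart; after: 5.3. That's 4.5 units closer together.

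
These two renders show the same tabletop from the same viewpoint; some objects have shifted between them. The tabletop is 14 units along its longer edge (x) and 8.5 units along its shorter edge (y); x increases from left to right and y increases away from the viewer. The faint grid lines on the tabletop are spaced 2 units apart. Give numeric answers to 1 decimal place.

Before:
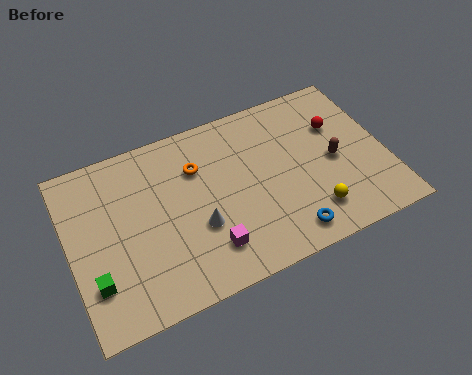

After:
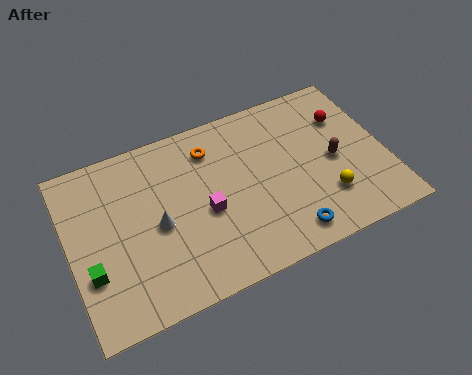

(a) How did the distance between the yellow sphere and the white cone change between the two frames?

+2.4

Before: roughly 5.1 units apart; after: 7.5. That's 2.4 units further apart.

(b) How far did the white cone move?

1.9

The white cone moved from about (5.5, 3.1) to (3.8, 3.9), a distance of √(1.7² + 0.8²) ≈ 1.9.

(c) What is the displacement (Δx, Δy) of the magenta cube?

(0.1, 1.8)

The magenta cube was at about (5.8, 1.9) and moved to about (5.9, 3.7).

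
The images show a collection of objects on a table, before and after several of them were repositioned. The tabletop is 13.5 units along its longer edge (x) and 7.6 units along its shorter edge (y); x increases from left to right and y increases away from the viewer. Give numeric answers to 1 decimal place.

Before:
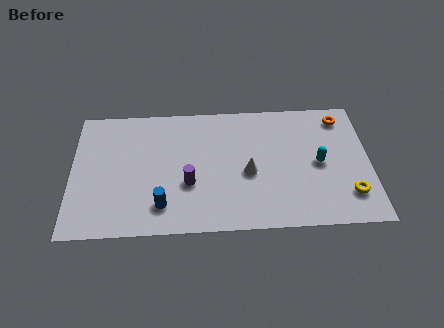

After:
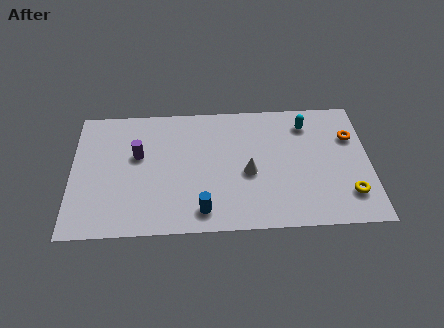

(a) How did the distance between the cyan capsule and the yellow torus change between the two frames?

+2.4

The distance was about 2.3 in the first image and 4.7 in the second, so they moved 2.4 units further apart.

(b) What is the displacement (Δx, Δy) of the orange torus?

(0.4, -1.2)

From the two frames, the orange torus sits at roughly (12.3, 6.4) before and (12.7, 5.2) after.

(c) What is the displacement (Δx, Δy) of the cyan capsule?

(-0.5, 2.4)

From the two frames, the cyan capsule sits at roughly (11.2, 3.7) before and (10.7, 6.1) after.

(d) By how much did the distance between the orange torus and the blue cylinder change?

-1.6

The distance was about 9.5 in the first image and 7.9 in the second, so they moved 1.6 units closer together.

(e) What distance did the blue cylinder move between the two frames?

1.8

From (4.1, 1.6) to (5.9, 1.2), the blue cylinder covered √(1.8² + 0.4²) ≈ 1.8 units.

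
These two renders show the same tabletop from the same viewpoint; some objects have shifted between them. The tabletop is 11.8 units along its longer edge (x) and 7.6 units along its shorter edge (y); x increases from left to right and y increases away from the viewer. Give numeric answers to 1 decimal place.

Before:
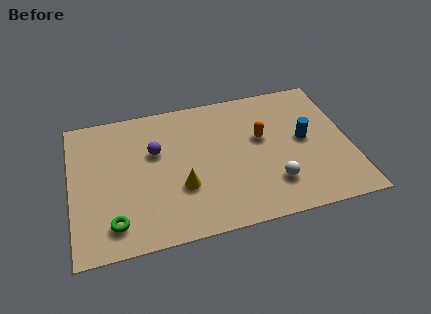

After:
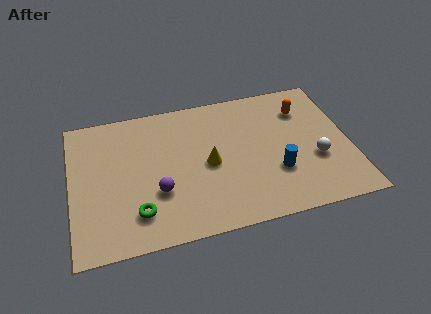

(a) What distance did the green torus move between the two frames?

1.0

The green torus moved from about (1.7, 1.4) to (2.7, 1.7), a distance of √(1.0² + 0.3²) ≈ 1.0.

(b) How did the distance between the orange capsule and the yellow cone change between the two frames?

+0.7

The distance was about 4.0 in the first image and 4.7 in the second, so they moved 0.7 units further apart.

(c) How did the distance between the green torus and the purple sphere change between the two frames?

-2.6

Before: roughly 3.9 units apart; after: 1.3. That's 2.6 units closer together.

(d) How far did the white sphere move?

2.1

From (8.4, 1.9) to (10.3, 2.8), the white sphere covered √(1.9² + 0.9²) ≈ 2.1 units.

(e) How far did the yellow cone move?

1.6

The yellow cone moved from about (4.6, 2.6) to (5.8, 3.6), a distance of √(1.2² + 1.0²) ≈ 1.6.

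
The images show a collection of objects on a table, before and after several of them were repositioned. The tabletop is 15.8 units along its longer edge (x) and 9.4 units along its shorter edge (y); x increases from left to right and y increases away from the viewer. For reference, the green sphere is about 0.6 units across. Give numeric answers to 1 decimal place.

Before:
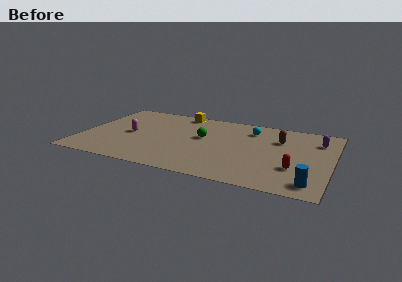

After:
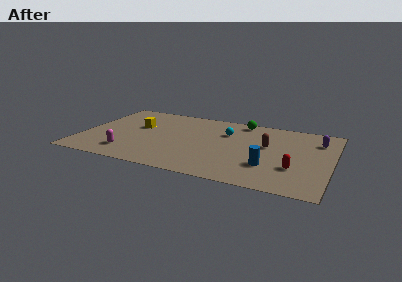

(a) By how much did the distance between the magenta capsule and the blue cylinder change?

-3.3

The distance was about 12.1 in the first image and 8.8 in the second, so they moved 3.3 units closer together.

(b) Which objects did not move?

the red capsule and the purple capsule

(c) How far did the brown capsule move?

1.3

From (12.4, 6.6) to (11.7, 5.5), the brown capsule covered √(0.7² + 1.1²) ≈ 1.3 units.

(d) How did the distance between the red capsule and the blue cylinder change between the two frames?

-0.3

Before: roughly 1.9 units apart; after: 1.6. That's 0.3 units closer together.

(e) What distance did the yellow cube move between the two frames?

3.7

From (5.8, 8.5) to (3.4, 5.7), the yellow cube covered √(2.4² + 2.8²) ≈ 3.7 units.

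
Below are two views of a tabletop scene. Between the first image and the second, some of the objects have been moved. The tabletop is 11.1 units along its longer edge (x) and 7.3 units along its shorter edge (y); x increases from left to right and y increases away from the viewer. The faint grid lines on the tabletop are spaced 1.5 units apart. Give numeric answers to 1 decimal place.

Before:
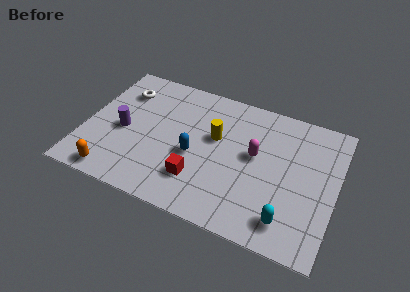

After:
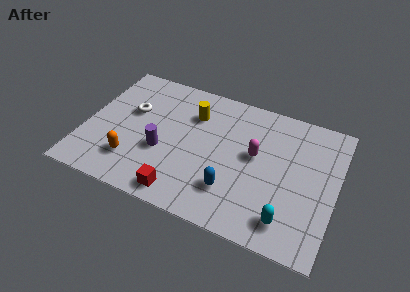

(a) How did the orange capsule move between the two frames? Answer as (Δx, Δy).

(0.7, 1.0)

The orange capsule was at about (1.6, 0.8) and moved to about (2.3, 1.8).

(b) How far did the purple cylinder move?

1.9

The purple cylinder was near (1.7, 3.3) before and (3.5, 2.8) after, so it travelled √(1.8² + 0.5²) ≈ 1.9 units.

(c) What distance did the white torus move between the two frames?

1.1

From (1.4, 5.5) to (1.9, 4.5), the white torus covered √(0.5² + 1.0²) ≈ 1.1 units.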